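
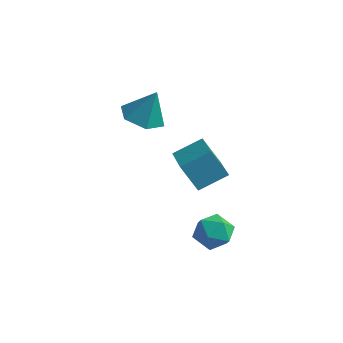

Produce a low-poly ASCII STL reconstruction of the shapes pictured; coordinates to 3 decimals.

solid 
facet normal -0.091 0.170 0.981
outer loop
vertex 3.383 1.384 -1.825
vertex 3.152 0.466 -1.687
vertex 4.068 0.74 -1.65
endloop
endfacet
facet normal 0.393 0.606 0.691
outer loop
vertex 3.383 1.384 -1.825
vertex 4.068 0.74 -1.65
vertex 4.204 1.412 -2.317
endloop
endfacet
facet normal 0.072 0.982 0.176
outer loop
vertex 3.383 1.384 -1.825
vertex 4.204 1.412 -2.317
vertex 3.371 1.554 -2.767
endloop
endfacet
facet normal -0.610 0.778 0.148
outer loop
vertex 3.383 1.384 -1.825
vertex 3.371 1.554 -2.767
vertex 2.721 0.97 -2.377
endloop
endfacet
facet normal -0.711 0.276 0.646
outer loop
vertex 3.383 1.384 -1.825
vertex 2.721 0.97 -2.377
vertex 3.152 0.466 -1.687
endloop
endfacet
facet normal 0.899 0.203 0.388
outer loop
vertex 4.204 1.412 -2.317
vertex 4.068 0.74 -1.65
vertex 4.479 0.51 -2.483
endloop
endfacet
facet normal 0.115 -0.501 0.858
outer loop
vertex 4.068 0.74 -1.65
vertex 3.152 0.466 -1.687
vertex 3.829 -0.074 -2.093
endloop
endfacet
facet normal -0.890 -0.329 0.315
outer loop
vertex 3.152 0.466 -1.687
vertex 2.721 0.97 -2.377
vertex 2.996 0.068 -2.543
endloop
endfacet
facet normal -0.726 0.481 -0.491
outer loop
vertex 2.721 0.97 -2.377
vertex 3.371 1.554 -2.767
vertex 3.132 0.74 -3.21
endloop
endfacet
facet normal 0.379 0.811 -0.446
outer loop
vertex 3.371 1.554 -2.767
vertex 4.204 1.412 -2.317
vertex 4.048 1.014 -3.173
endloop
endfacet
facet normal 0.610 -0.778 -0.148
outer loop
vertex 3.817 0.096 -3.035
vertex 4.479 0.51 -2.483
vertex 3.829 -0.074 -2.093
endloop
endfacet
facet normal -0.072 -0.982 -0.176
outer loop
vertex 3.817 0.096 -3.035
vertex 3.829 -0.074 -2.093
vertex 2.996 0.068 -2.543
endloop
endfacet
facet normal -0.393 -0.606 -0.691
outer loop
vertex 3.817 0.096 -3.035
vertex 2.996 0.068 -2.543
vertex 3.132 0.74 -3.21
endloop
endfacet
facet normal 0.091 -0.170 -0.981
outer loop
vertex 3.817 0.096 -3.035
vertex 3.132 0.74 -3.21
vertex 4.048 1.014 -3.173
endloop
endfacet
facet normal 0.711 -0.276 -0.646
outer loop
vertex 3.817 0.096 -3.035
vertex 4.048 1.014 -3.173
vertex 4.479 0.51 -2.483
endloop
endfacet
facet normal 0.726 -0.481 0.491
outer loop
vertex 3.829 -0.074 -2.093
vertex 4.479 0.51 -2.483
vertex 4.068 0.74 -1.65
endloop
endfacet
facet normal -0.379 -0.811 0.446
outer loop
vertex 2.996 0.068 -2.543
vertex 3.829 -0.074 -2.093
vertex 3.152 0.466 -1.687
endloop
endfacet
facet normal -0.899 -0.203 -0.388
outer loop
vertex 3.132 0.74 -3.21
vertex 2.996 0.068 -2.543
vertex 2.721 0.97 -2.377
endloop
endfacet
facet normal -0.115 0.501 -0.858
outer loop
vertex 4.048 1.014 -3.173
vertex 3.132 0.74 -3.21
vertex 3.371 1.554 -2.767
endloop
endfacet
facet normal 0.890 0.329 -0.315
outer loop
vertex 4.479 0.51 -2.483
vertex 4.048 1.014 -3.173
vertex 4.204 1.412 -2.317
endloop
endfacet
facet normal -0.535 -0.089 0.840
outer loop
vertex 2.627 -0.275 1.906
vertex 3.451 0.724 2.537
vertex 1.304 1.249 1.224
endloop
endfacet
facet normal -0.573 -0.693 -0.438
outer loop
vertex 2.069 1.376 0.023
vertex 2.627 -0.275 1.906
vertex 1.304 1.249 1.224
endloop
endfacet
facet normal -0.535 -0.089 0.840
outer loop
vertex 1.304 1.249 1.224
vertex 3.451 0.724 2.537
vertex 2.127 2.247 1.855
endloop
endfacet
facet normal -0.621 0.715 -0.320
outer loop
vertex 2.127 2.247 1.855
vertex 2.069 1.376 0.023
vertex 1.304 1.249 1.224
endloop
endfacet
facet normal 0.622 -0.715 0.320
outer loop
vertex 2.627 -0.275 1.906
vertex 4.216 0.851 1.336
vertex 3.451 0.724 2.537
endloop
endfacet
facet normal -0.572 -0.693 -0.439
outer loop
vertex 3.393 -0.147 0.705
vertex 2.627 -0.275 1.906
vertex 2.069 1.376 0.023
endloop
endfacet
facet normal 0.622 -0.715 0.320
outer loop
vertex 3.393 -0.147 0.705
vertex 4.216 0.851 1.336
vertex 2.627 -0.275 1.906
endloop
endfacet
facet normal 0.572 0.693 0.438
outer loop
vertex 3.451 0.724 2.537
vertex 4.216 0.851 1.336
vertex 2.127 2.247 1.855
endloop
endfacet
facet normal -0.622 0.715 -0.320
outer loop
vertex 2.893 2.375 0.654
vertex 2.069 1.376 0.023
vertex 2.127 2.247 1.855
endloop
endfacet
facet normal 0.572 0.693 0.439
outer loop
vertex 2.127 2.247 1.855
vertex 4.216 0.851 1.336
vertex 2.893 2.375 0.654
endloop
endfacet
facet normal 0.535 0.089 -0.840
outer loop
vertex 2.893 2.375 0.654
vertex 3.393 -0.147 0.705
vertex 2.069 1.376 0.023
endloop
endfacet
facet normal 0.536 0.089 -0.840
outer loop
vertex 4.216 0.851 1.336
vertex 3.393 -0.147 0.705
vertex 2.893 2.375 0.654
endloop
endfacet
facet normal -0.317 -0.199 -0.927
outer loop
vertex -0.828 2.567 1.099
vertex -1.522 3.366 1.165
vertex -0.545 3.541 0.793
endloop
endfacet
facet normal 0.949 -0.200 0.242
outer loop
vertex -0.828 2.567 1.099
vertex -0.545 3.541 0.793
vertex -0.998 3.694 2.695
endloop
endfacet
facet normal -0.317 -0.199 -0.927
outer loop
vertex -0.545 3.541 0.793
vertex -1.522 3.366 1.165
vertex -1.238 4.34 0.859
endloop
endfacet
facet normal 0.754 0.644 0.128
outer loop
vertex -0.545 3.541 0.793
vertex -1.238 4.34 0.859
vertex -0.998 3.694 2.695
endloop
endfacet
facet normal -0.317 -0.199 -0.927
outer loop
vertex -1.238 4.34 0.859
vertex -1.522 3.366 1.165
vertex -2.215 4.165 1.231
endloop
endfacet
facet normal -0.040 0.941 0.336
outer loop
vertex -1.238 4.34 0.859
vertex -2.215 4.165 1.231
vertex -0.998 3.694 2.695
endloop
endfacet
facet normal -0.317 -0.199 -0.927
outer loop
vertex -2.215 4.165 1.231
vertex -1.522 3.366 1.165
vertex -2.499 3.19 1.537
endloop
endfacet
facet normal -0.641 0.394 0.659
outer loop
vertex -2.215 4.165 1.231
vertex -2.499 3.19 1.537
vertex -0.998 3.694 2.695
endloop
endfacet
facet normal -0.317 -0.199 -0.927
outer loop
vertex -2.499 3.19 1.537
vertex -1.522 3.366 1.165
vertex -1.805 2.391 1.471
endloop
endfacet
facet normal -0.445 -0.451 0.774
outer loop
vertex -2.499 3.19 1.537
vertex -1.805 2.391 1.471
vertex -0.998 3.694 2.695
endloop
endfacet
facet normal -0.317 -0.199 -0.927
outer loop
vertex -1.805 2.391 1.471
vertex -1.522 3.366 1.165
vertex -0.828 2.567 1.099
endloop
endfacet
facet normal 0.350 -0.747 0.565
outer loop
vertex -1.805 2.391 1.471
vertex -0.828 2.567 1.099
vertex -0.998 3.694 2.695
endloop
endfacet

endsolid


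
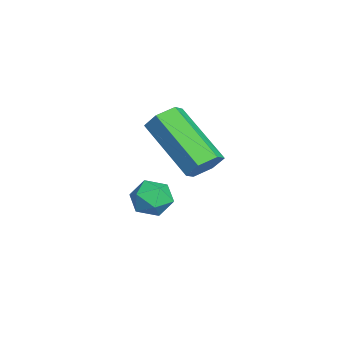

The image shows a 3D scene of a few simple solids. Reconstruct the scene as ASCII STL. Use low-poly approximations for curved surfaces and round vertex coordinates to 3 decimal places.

solid 
facet normal 0.614 0.526 -0.588
outer loop
vertex 1.704 -0.26 0.127
vertex 1.225 -0.055 -0.19
vertex 1.425 0.255 0.296
endloop
endfacet
facet normal 0.644 0.100 0.759
outer loop
vertex 1.704 -0.26 0.127
vertex 1.425 0.255 0.296
vertex 0.435 -1.35 1.346
endloop
endfacet
facet normal 0.644 0.100 0.759
outer loop
vertex 0.435 -1.35 1.346
vertex 1.425 0.255 0.296
vertex 0.156 -0.835 1.515
endloop
endfacet
facet normal -0.613 -0.526 0.590
outer loop
vertex 0.435 -1.35 1.346
vertex 0.156 -0.835 1.515
vertex -0.045 -1.145 1.03
endloop
endfacet
facet normal 0.613 0.527 -0.589
outer loop
vertex 1.425 0.255 0.296
vertex 1.225 -0.055 -0.19
vertex 0.945 0.46 -0.02
endloop
endfacet
facet normal -0.075 0.781 0.620
outer loop
vertex 1.425 0.255 0.296
vertex 0.945 0.46 -0.02
vertex 0.156 -0.835 1.515
endloop
endfacet
facet normal -0.075 0.781 0.620
outer loop
vertex 0.156 -0.835 1.515
vertex 0.945 0.46 -0.02
vertex -0.324 -0.63 1.199
endloop
endfacet
facet normal -0.613 -0.526 0.590
outer loop
vertex 0.156 -0.835 1.515
vertex -0.324 -0.63 1.199
vertex -0.045 -1.145 1.03
endloop
endfacet
facet normal 0.613 0.527 -0.589
outer loop
vertex 0.945 0.46 -0.02
vertex 1.225 -0.055 -0.19
vertex 0.745 0.15 -0.506
endloop
endfacet
facet normal -0.719 0.681 -0.139
outer loop
vertex 0.945 0.46 -0.02
vertex 0.745 0.15 -0.506
vertex -0.324 -0.63 1.199
endloop
endfacet
facet normal -0.719 0.681 -0.139
outer loop
vertex -0.324 -0.63 1.199
vertex 0.745 0.15 -0.506
vertex -0.524 -0.94 0.713
endloop
endfacet
facet normal -0.614 -0.526 0.588
outer loop
vertex -0.324 -0.63 1.199
vertex -0.524 -0.94 0.713
vertex -0.045 -1.145 1.03
endloop
endfacet
facet normal 0.613 0.526 -0.590
outer loop
vertex 0.745 0.15 -0.506
vertex 1.225 -0.055 -0.19
vertex 1.024 -0.365 -0.675
endloop
endfacet
facet normal -0.644 -0.100 -0.759
outer loop
vertex 0.745 0.15 -0.506
vertex 1.024 -0.365 -0.675
vertex -0.524 -0.94 0.713
endloop
endfacet
facet normal -0.644 -0.100 -0.759
outer loop
vertex -0.524 -0.94 0.713
vertex 1.024 -0.365 -0.675
vertex -0.245 -1.455 0.544
endloop
endfacet
facet normal -0.614 -0.526 0.588
outer loop
vertex -0.524 -0.94 0.713
vertex -0.245 -1.455 0.544
vertex -0.045 -1.145 1.03
endloop
endfacet
facet normal 0.613 0.526 -0.590
outer loop
vertex 1.024 -0.365 -0.675
vertex 1.225 -0.055 -0.19
vertex 1.504 -0.57 -0.359
endloop
endfacet
facet normal 0.075 -0.781 -0.620
outer loop
vertex 1.024 -0.365 -0.675
vertex 1.504 -0.57 -0.359
vertex -0.245 -1.455 0.544
endloop
endfacet
facet normal 0.075 -0.781 -0.620
outer loop
vertex -0.245 -1.455 0.544
vertex 1.504 -0.57 -0.359
vertex 0.235 -1.66 0.86
endloop
endfacet
facet normal -0.613 -0.527 0.589
outer loop
vertex -0.245 -1.455 0.544
vertex 0.235 -1.66 0.86
vertex -0.045 -1.145 1.03
endloop
endfacet
facet normal 0.614 0.526 -0.588
outer loop
vertex 1.504 -0.57 -0.359
vertex 1.225 -0.055 -0.19
vertex 1.704 -0.26 0.127
endloop
endfacet
facet normal 0.719 -0.681 0.139
outer loop
vertex 1.504 -0.57 -0.359
vertex 1.704 -0.26 0.127
vertex 0.235 -1.66 0.86
endloop
endfacet
facet normal 0.719 -0.681 0.139
outer loop
vertex 0.235 -1.66 0.86
vertex 1.704 -0.26 0.127
vertex 0.435 -1.35 1.346
endloop
endfacet
facet normal -0.613 -0.527 0.589
outer loop
vertex 0.235 -1.66 0.86
vertex 0.435 -1.35 1.346
vertex -0.045 -1.145 1.03
endloop
endfacet
facet normal 0.081 0.830 0.552
outer loop
vertex -0.366 -0.857 -2.457
vertex -0.931 -1.03 -2.114
vertex -0.318 -1.238 -1.892
endloop
endfacet
facet normal 0.723 0.600 0.343
outer loop
vertex -0.366 -0.857 -2.457
vertex -0.318 -1.238 -1.892
vertex 0.065 -1.387 -2.438
endloop
endfacet
facet normal 0.727 0.578 -0.370
outer loop
vertex -0.366 -0.857 -2.457
vertex 0.065 -1.387 -2.438
vertex -0.311 -1.272 -2.997
endloop
endfacet
facet normal 0.090 0.794 -0.601
outer loop
vertex -0.366 -0.857 -2.457
vertex -0.311 -1.272 -2.997
vertex -0.926 -1.051 -2.797
endloop
endfacet
facet normal -0.310 0.950 -0.031
outer loop
vertex -0.366 -0.857 -2.457
vertex -0.926 -1.051 -2.797
vertex -0.931 -1.03 -2.114
endloop
endfacet
facet normal 0.808 -0.067 0.585
outer loop
vertex 0.065 -1.387 -2.438
vertex -0.318 -1.238 -1.892
vertex -0.234 -1.889 -2.083
endloop
endfacet
facet normal -0.231 0.305 0.924
outer loop
vertex -0.318 -1.238 -1.892
vertex -0.931 -1.03 -2.114
vertex -0.849 -1.668 -1.883
endloop
endfacet
facet normal -0.866 0.500 -0.022
outer loop
vertex -0.931 -1.03 -2.114
vertex -0.926 -1.051 -2.797
vertex -1.225 -1.553 -2.442
endloop
endfacet
facet normal -0.218 0.249 -0.944
outer loop
vertex -0.926 -1.051 -2.797
vertex -0.311 -1.272 -2.997
vertex -0.842 -1.702 -2.988
endloop
endfacet
facet normal 0.816 -0.101 -0.570
outer loop
vertex -0.311 -1.272 -2.997
vertex 0.065 -1.387 -2.438
vertex -0.229 -1.91 -2.766
endloop
endfacet
facet normal -0.090 -0.794 0.601
outer loop
vertex -0.794 -2.083 -2.423
vertex -0.234 -1.889 -2.083
vertex -0.849 -1.668 -1.883
endloop
endfacet
facet normal -0.727 -0.578 0.370
outer loop
vertex -0.794 -2.083 -2.423
vertex -0.849 -1.668 -1.883
vertex -1.225 -1.553 -2.442
endloop
endfacet
facet normal -0.723 -0.600 -0.343
outer loop
vertex -0.794 -2.083 -2.423
vertex -1.225 -1.553 -2.442
vertex -0.842 -1.702 -2.988
endloop
endfacet
facet normal -0.081 -0.830 -0.552
outer loop
vertex -0.794 -2.083 -2.423
vertex -0.842 -1.702 -2.988
vertex -0.229 -1.91 -2.766
endloop
endfacet
facet normal 0.310 -0.950 0.031
outer loop
vertex -0.794 -2.083 -2.423
vertex -0.229 -1.91 -2.766
vertex -0.234 -1.889 -2.083
endloop
endfacet
facet normal 0.218 -0.249 0.944
outer loop
vertex -0.849 -1.668 -1.883
vertex -0.234 -1.889 -2.083
vertex -0.318 -1.238 -1.892
endloop
endfacet
facet normal -0.816 0.101 0.570
outer loop
vertex -1.225 -1.553 -2.442
vertex -0.849 -1.668 -1.883
vertex -0.931 -1.03 -2.114
endloop
endfacet
facet normal -0.808 0.067 -0.585
outer loop
vertex -0.842 -1.702 -2.988
vertex -1.225 -1.553 -2.442
vertex -0.926 -1.051 -2.797
endloop
endfacet
facet normal 0.231 -0.305 -0.924
outer loop
vertex -0.229 -1.91 -2.766
vertex -0.842 -1.702 -2.988
vertex -0.311 -1.272 -2.997
endloop
endfacet
facet normal 0.866 -0.500 0.022
outer loop
vertex -0.234 -1.889 -2.083
vertex -0.229 -1.91 -2.766
vertex 0.065 -1.387 -2.438
endloop
endfacet

endsolid


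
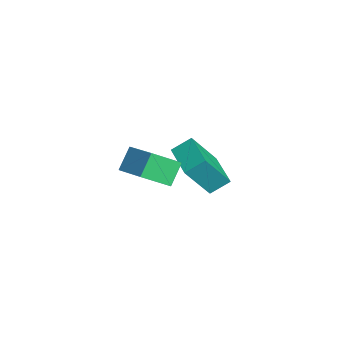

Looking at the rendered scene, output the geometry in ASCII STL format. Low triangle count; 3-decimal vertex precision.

solid 
facet normal -0.506 0.448 0.737
outer loop
vertex 1.488 -2.844 3.133
vertex 1.32 -1.676 2.307
vertex 0.104 -3.453 2.553
endloop
endfacet
facet normal 0.117 -0.811 0.573
outer loop
vertex 0.68 -3.964 1.713
vertex 1.488 -2.844 3.133
vertex 0.104 -3.453 2.553
endloop
endfacet
facet normal -0.505 0.448 0.738
outer loop
vertex 0.104 -3.453 2.553
vertex 1.32 -1.676 2.307
vertex -0.065 -2.285 1.728
endloop
endfacet
facet normal -0.855 -0.376 -0.357
outer loop
vertex -0.065 -2.285 1.728
vertex 0.68 -3.964 1.713
vertex 0.104 -3.453 2.553
endloop
endfacet
facet normal 0.855 0.376 0.358
outer loop
vertex 1.488 -2.844 3.133
vertex 1.896 -2.187 1.467
vertex 1.32 -1.676 2.307
endloop
endfacet
facet normal 0.117 -0.811 0.573
outer loop
vertex 2.065 -3.355 2.292
vertex 1.488 -2.844 3.133
vertex 0.68 -3.964 1.713
endloop
endfacet
facet normal 0.855 0.376 0.358
outer loop
vertex 2.065 -3.355 2.292
vertex 1.896 -2.187 1.467
vertex 1.488 -2.844 3.133
endloop
endfacet
facet normal -0.117 0.811 -0.573
outer loop
vertex 1.32 -1.676 2.307
vertex 1.896 -2.187 1.467
vertex -0.065 -2.285 1.728
endloop
endfacet
facet normal -0.855 -0.376 -0.358
outer loop
vertex 0.512 -2.796 0.887
vertex 0.68 -3.964 1.713
vertex -0.065 -2.285 1.728
endloop
endfacet
facet normal -0.117 0.811 -0.573
outer loop
vertex -0.065 -2.285 1.728
vertex 1.896 -2.187 1.467
vertex 0.512 -2.796 0.887
endloop
endfacet
facet normal 0.505 -0.449 -0.737
outer loop
vertex 0.512 -2.796 0.887
vertex 2.065 -3.355 2.292
vertex 0.68 -3.964 1.713
endloop
endfacet
facet normal 0.506 -0.448 -0.737
outer loop
vertex 1.896 -2.187 1.467
vertex 2.065 -3.355 2.292
vertex 0.512 -2.796 0.887
endloop
endfacet
facet normal -0.984 -0.146 0.103
outer loop
vertex -4.139 -0.291 -0.446
vertex -4.48 0.818 -2.136
vertex -4.072 -1.152 -1.025
endloop
endfacet
facet normal 0.166 -0.541 0.824
outer loop
vertex -2.36 -0.898 -1.204
vertex -4.139 -0.291 -0.446
vertex -4.072 -1.152 -1.025
endloop
endfacet
facet normal -0.984 -0.146 0.103
outer loop
vertex -4.072 -1.152 -1.025
vertex -4.48 0.818 -2.136
vertex -4.413 -0.043 -2.715
endloop
endfacet
facet normal 0.065 -0.828 -0.557
outer loop
vertex -4.413 -0.043 -2.715
vertex -2.36 -0.898 -1.204
vertex -4.072 -1.152 -1.025
endloop
endfacet
facet normal -0.065 0.828 0.557
outer loop
vertex -4.139 -0.291 -0.446
vertex -2.768 1.072 -2.315
vertex -4.48 0.818 -2.136
endloop
endfacet
facet normal 0.166 -0.541 0.824
outer loop
vertex -2.427 -0.037 -0.625
vertex -4.139 -0.291 -0.446
vertex -2.36 -0.898 -1.204
endloop
endfacet
facet normal -0.065 0.828 0.557
outer loop
vertex -2.427 -0.037 -0.625
vertex -2.768 1.072 -2.315
vertex -4.139 -0.291 -0.446
endloop
endfacet
facet normal -0.166 0.541 -0.824
outer loop
vertex -4.48 0.818 -2.136
vertex -2.768 1.072 -2.315
vertex -4.413 -0.043 -2.715
endloop
endfacet
facet normal 0.065 -0.828 -0.557
outer loop
vertex -2.701 0.211 -2.894
vertex -2.36 -0.898 -1.204
vertex -4.413 -0.043 -2.715
endloop
endfacet
facet normal -0.166 0.541 -0.824
outer loop
vertex -4.413 -0.043 -2.715
vertex -2.768 1.072 -2.315
vertex -2.701 0.211 -2.894
endloop
endfacet
facet normal 0.984 0.146 -0.103
outer loop
vertex -2.701 0.211 -2.894
vertex -2.427 -0.037 -0.625
vertex -2.36 -0.898 -1.204
endloop
endfacet
facet normal 0.984 0.146 -0.103
outer loop
vertex -2.768 1.072 -2.315
vertex -2.427 -0.037 -0.625
vertex -2.701 0.211 -2.894
endloop
endfacet

endsolid


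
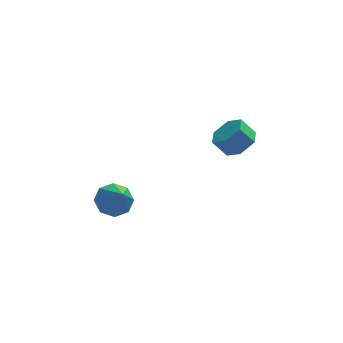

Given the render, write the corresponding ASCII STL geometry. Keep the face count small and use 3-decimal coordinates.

solid 
facet normal 0.610 -0.140 -0.780
outer loop
vertex 4.117 1.886 -1.153
vertex 3.607 2.407 -1.646
vertex 4.274 2.752 -1.186
endloop
endfacet
facet normal 0.772 -0.116 0.625
outer loop
vertex 4.117 1.886 -1.153
vertex 4.274 2.752 -1.186
vertex 3.483 2.032 -0.342
endloop
endfacet
facet normal 0.772 -0.115 0.625
outer loop
vertex 3.483 2.032 -0.342
vertex 4.274 2.752 -1.186
vertex 3.639 2.897 -0.375
endloop
endfacet
facet normal -0.610 0.140 0.780
outer loop
vertex 3.483 2.032 -0.342
vertex 3.639 2.897 -0.375
vertex 2.973 2.553 -0.834
endloop
endfacet
facet normal 0.610 -0.139 -0.780
outer loop
vertex 4.274 2.752 -1.186
vertex 3.607 2.407 -1.646
vertex 3.764 3.273 -1.678
endloop
endfacet
facet normal 0.540 0.794 0.281
outer loop
vertex 4.274 2.752 -1.186
vertex 3.764 3.273 -1.678
vertex 3.639 2.897 -0.375
endloop
endfacet
facet normal 0.540 0.794 0.281
outer loop
vertex 3.639 2.897 -0.375
vertex 3.764 3.273 -1.678
vertex 3.129 3.418 -0.867
endloop
endfacet
facet normal -0.610 0.140 0.780
outer loop
vertex 3.639 2.897 -0.375
vertex 3.129 3.418 -0.867
vertex 2.973 2.553 -0.834
endloop
endfacet
facet normal 0.610 -0.139 -0.780
outer loop
vertex 3.764 3.273 -1.678
vertex 3.607 2.407 -1.646
vertex 3.097 2.928 -2.138
endloop
endfacet
facet normal -0.233 0.909 -0.345
outer loop
vertex 3.764 3.273 -1.678
vertex 3.097 2.928 -2.138
vertex 3.129 3.418 -0.867
endloop
endfacet
facet normal -0.232 0.910 -0.345
outer loop
vertex 3.129 3.418 -0.867
vertex 3.097 2.928 -2.138
vertex 2.463 3.074 -1.327
endloop
endfacet
facet normal -0.611 0.140 0.779
outer loop
vertex 3.129 3.418 -0.867
vertex 2.463 3.074 -1.327
vertex 2.973 2.553 -0.834
endloop
endfacet
facet normal 0.610 -0.140 -0.780
outer loop
vertex 3.097 2.928 -2.138
vertex 3.607 2.407 -1.646
vertex 2.941 2.063 -2.105
endloop
endfacet
facet normal -0.772 0.115 -0.625
outer loop
vertex 3.097 2.928 -2.138
vertex 2.941 2.063 -2.105
vertex 2.463 3.074 -1.327
endloop
endfacet
facet normal -0.772 0.116 -0.625
outer loop
vertex 2.463 3.074 -1.327
vertex 2.941 2.063 -2.105
vertex 2.306 2.208 -1.294
endloop
endfacet
facet normal -0.610 0.140 0.780
outer loop
vertex 2.463 3.074 -1.327
vertex 2.306 2.208 -1.294
vertex 2.973 2.553 -0.834
endloop
endfacet
facet normal 0.610 -0.140 -0.780
outer loop
vertex 2.941 2.063 -2.105
vertex 3.607 2.407 -1.646
vertex 3.451 1.542 -1.613
endloop
endfacet
facet normal -0.540 -0.794 -0.281
outer loop
vertex 2.941 2.063 -2.105
vertex 3.451 1.542 -1.613
vertex 2.306 2.208 -1.294
endloop
endfacet
facet normal -0.540 -0.794 -0.281
outer loop
vertex 2.306 2.208 -1.294
vertex 3.451 1.542 -1.613
vertex 2.816 1.687 -0.802
endloop
endfacet
facet normal -0.610 0.139 0.780
outer loop
vertex 2.306 2.208 -1.294
vertex 2.816 1.687 -0.802
vertex 2.973 2.553 -0.834
endloop
endfacet
facet normal 0.611 -0.140 -0.779
outer loop
vertex 3.451 1.542 -1.613
vertex 3.607 2.407 -1.646
vertex 4.117 1.886 -1.153
endloop
endfacet
facet normal 0.232 -0.910 0.344
outer loop
vertex 3.451 1.542 -1.613
vertex 4.117 1.886 -1.153
vertex 2.816 1.687 -0.802
endloop
endfacet
facet normal 0.232 -0.909 0.345
outer loop
vertex 2.816 1.687 -0.802
vertex 4.117 1.886 -1.153
vertex 3.483 2.032 -0.342
endloop
endfacet
facet normal -0.610 0.139 0.780
outer loop
vertex 2.816 1.687 -0.802
vertex 3.483 2.032 -0.342
vertex 2.973 2.553 -0.834
endloop
endfacet
facet normal -0.186 0.629 -0.755
outer loop
vertex -1.249 0.434 -3.466
vertex -2.113 0.341 -3.33
vertex -1.492 0.886 -3.029
endloop
endfacet
facet normal 0.907 0.091 0.410
outer loop
vertex -1.249 0.434 -3.466
vertex -1.492 0.886 -3.029
vertex -1.787 -0.761 -2.01
endloop
endfacet
facet normal -0.186 0.629 -0.755
outer loop
vertex -1.492 0.886 -3.029
vertex -2.113 0.341 -3.33
vertex -2.099 1.018 -2.769
endloop
endfacet
facet normal 0.433 0.417 0.799
outer loop
vertex -1.492 0.886 -3.029
vertex -2.099 1.018 -2.769
vertex -1.787 -0.761 -2.01
endloop
endfacet
facet normal -0.188 0.629 -0.754
outer loop
vertex -2.099 1.018 -2.769
vertex -2.113 0.341 -3.33
vertex -2.714 0.753 -2.837
endloop
endfacet
facet normal -0.248 0.343 0.906
outer loop
vertex -2.099 1.018 -2.769
vertex -2.714 0.753 -2.837
vertex -1.787 -0.761 -2.01
endloop
endfacet
facet normal -0.187 0.630 -0.754
outer loop
vertex -2.714 0.753 -2.837
vertex -2.113 0.341 -3.33
vertex -2.978 0.247 -3.194
endloop
endfacet
facet normal -0.738 -0.087 0.669
outer loop
vertex -2.714 0.753 -2.837
vertex -2.978 0.247 -3.194
vertex -1.787 -0.761 -2.01
endloop
endfacet
facet normal -0.187 0.629 -0.755
outer loop
vertex -2.978 0.247 -3.194
vertex -2.113 0.341 -3.33
vertex -2.735 -0.205 -3.631
endloop
endfacet
facet normal -0.750 -0.621 0.226
outer loop
vertex -2.978 0.247 -3.194
vertex -2.735 -0.205 -3.631
vertex -1.787 -0.761 -2.01
endloop
endfacet
facet normal -0.187 0.629 -0.754
outer loop
vertex -2.735 -0.205 -3.631
vertex -2.113 0.341 -3.33
vertex -2.128 -0.337 -3.892
endloop
endfacet
facet normal -0.276 -0.947 -0.163
outer loop
vertex -2.735 -0.205 -3.631
vertex -2.128 -0.337 -3.892
vertex -1.787 -0.761 -2.01
endloop
endfacet
facet normal -0.187 0.629 -0.754
outer loop
vertex -2.128 -0.337 -3.892
vertex -2.113 0.341 -3.33
vertex -1.513 -0.072 -3.823
endloop
endfacet
facet normal 0.406 -0.873 -0.270
outer loop
vertex -2.128 -0.337 -3.892
vertex -1.513 -0.072 -3.823
vertex -1.787 -0.761 -2.01
endloop
endfacet
facet normal -0.186 0.629 -0.754
outer loop
vertex -1.513 -0.072 -3.823
vertex -2.113 0.341 -3.33
vertex -1.249 0.434 -3.466
endloop
endfacet
facet normal 0.896 -0.444 -0.033
outer loop
vertex -1.513 -0.072 -3.823
vertex -1.249 0.434 -3.466
vertex -1.787 -0.761 -2.01
endloop
endfacet

endsolid


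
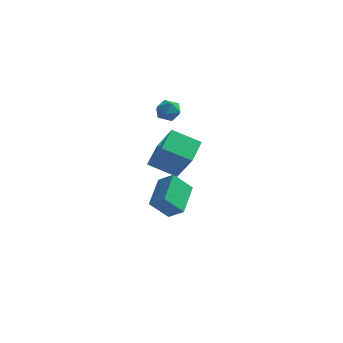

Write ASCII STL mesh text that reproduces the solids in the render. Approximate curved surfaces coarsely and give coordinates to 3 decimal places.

solid 
facet normal -0.650 0.722 0.236
outer loop
vertex -1.389 3.662 3.812
vertex -1.923 3.172 3.84
vertex -1.539 3.323 4.436
endloop
endfacet
facet normal 0.002 0.879 0.478
outer loop
vertex -1.389 3.662 3.812
vertex -1.539 3.323 4.436
vertex -0.849 3.43 4.237
endloop
endfacet
facet normal 0.446 0.891 -0.081
outer loop
vertex -1.389 3.662 3.812
vertex -0.849 3.43 4.237
vertex -0.807 3.344 3.518
endloop
endfacet
facet normal 0.068 0.742 -0.667
outer loop
vertex -1.389 3.662 3.812
vertex -0.807 3.344 3.518
vertex -1.471 3.184 3.272
endloop
endfacet
facet normal -0.610 0.637 -0.472
outer loop
vertex -1.389 3.662 3.812
vertex -1.471 3.184 3.272
vertex -1.923 3.172 3.84
endloop
endfacet
facet normal 0.208 0.353 0.912
outer loop
vertex -0.849 3.43 4.237
vertex -1.539 3.323 4.436
vertex -1.049 2.796 4.528
endloop
endfacet
facet normal -0.848 0.098 0.521
outer loop
vertex -1.539 3.323 4.436
vertex -1.923 3.172 3.84
vertex -1.713 2.636 4.282
endloop
endfacet
facet normal -0.781 -0.039 -0.623
outer loop
vertex -1.923 3.172 3.84
vertex -1.471 3.184 3.272
vertex -1.671 2.55 3.563
endloop
endfacet
facet normal 0.317 0.130 -0.940
outer loop
vertex -1.471 3.184 3.272
vertex -0.807 3.344 3.518
vertex -0.981 2.657 3.364
endloop
endfacet
facet normal 0.928 0.372 0.010
outer loop
vertex -0.807 3.344 3.518
vertex -0.849 3.43 4.237
vertex -0.597 2.808 3.96
endloop
endfacet
facet normal -0.068 -0.742 0.667
outer loop
vertex -1.131 2.318 3.988
vertex -1.049 2.796 4.528
vertex -1.713 2.636 4.282
endloop
endfacet
facet normal -0.446 -0.891 0.081
outer loop
vertex -1.131 2.318 3.988
vertex -1.713 2.636 4.282
vertex -1.671 2.55 3.563
endloop
endfacet
facet normal -0.002 -0.879 -0.478
outer loop
vertex -1.131 2.318 3.988
vertex -1.671 2.55 3.563
vertex -0.981 2.657 3.364
endloop
endfacet
facet normal 0.650 -0.722 -0.236
outer loop
vertex -1.131 2.318 3.988
vertex -0.981 2.657 3.364
vertex -0.597 2.808 3.96
endloop
endfacet
facet normal 0.610 -0.637 0.472
outer loop
vertex -1.131 2.318 3.988
vertex -0.597 2.808 3.96
vertex -1.049 2.796 4.528
endloop
endfacet
facet normal -0.317 -0.130 0.940
outer loop
vertex -1.713 2.636 4.282
vertex -1.049 2.796 4.528
vertex -1.539 3.323 4.436
endloop
endfacet
facet normal -0.928 -0.372 -0.010
outer loop
vertex -1.671 2.55 3.563
vertex -1.713 2.636 4.282
vertex -1.923 3.172 3.84
endloop
endfacet
facet normal -0.208 -0.353 -0.912
outer loop
vertex -0.981 2.657 3.364
vertex -1.671 2.55 3.563
vertex -1.471 3.184 3.272
endloop
endfacet
facet normal 0.848 -0.098 -0.521
outer loop
vertex -0.597 2.808 3.96
vertex -0.981 2.657 3.364
vertex -0.807 3.344 3.518
endloop
endfacet
facet normal 0.781 0.039 0.623
outer loop
vertex -1.049 2.796 4.528
vertex -0.597 2.808 3.96
vertex -0.849 3.43 4.237
endloop
endfacet
facet normal -0.877 -0.137 0.461
outer loop
vertex -0.581 -0.434 3.07
vertex -0.51 0.979 3.626
vertex -1.519 0.238 1.485
endloop
endfacet
facet normal -0.047 -0.929 -0.366
outer loop
vertex -0.09 0.461 0.734
vertex -0.581 -0.434 3.07
vertex -1.519 0.238 1.485
endloop
endfacet
facet normal -0.877 -0.137 0.461
outer loop
vertex -1.519 0.238 1.485
vertex -0.51 0.979 3.626
vertex -1.448 1.65 2.041
endloop
endfacet
facet normal -0.478 0.342 -0.809
outer loop
vertex -1.448 1.65 2.041
vertex -0.09 0.461 0.734
vertex -1.519 0.238 1.485
endloop
endfacet
facet normal 0.478 -0.342 0.809
outer loop
vertex -0.581 -0.434 3.07
vertex 0.919 1.202 2.875
vertex -0.51 0.979 3.626
endloop
endfacet
facet normal -0.047 -0.929 -0.366
outer loop
vertex 0.848 -0.21 2.319
vertex -0.581 -0.434 3.07
vertex -0.09 0.461 0.734
endloop
endfacet
facet normal 0.479 -0.342 0.809
outer loop
vertex 0.848 -0.21 2.319
vertex 0.919 1.202 2.875
vertex -0.581 -0.434 3.07
endloop
endfacet
facet normal 0.047 0.930 0.366
outer loop
vertex -0.51 0.979 3.626
vertex 0.919 1.202 2.875
vertex -1.448 1.65 2.041
endloop
endfacet
facet normal -0.479 0.342 -0.809
outer loop
vertex -0.019 1.874 1.29
vertex -0.09 0.461 0.734
vertex -1.448 1.65 2.041
endloop
endfacet
facet normal 0.047 0.929 0.366
outer loop
vertex -1.448 1.65 2.041
vertex 0.919 1.202 2.875
vertex -0.019 1.874 1.29
endloop
endfacet
facet normal 0.877 0.137 -0.461
outer loop
vertex -0.019 1.874 1.29
vertex 0.848 -0.21 2.319
vertex -0.09 0.461 0.734
endloop
endfacet
facet normal 0.877 0.137 -0.461
outer loop
vertex 0.919 1.202 2.875
vertex 0.848 -0.21 2.319
vertex -0.019 1.874 1.29
endloop
endfacet
facet normal -0.615 -0.314 0.724
outer loop
vertex -1.296 2.347 -2.031
vertex -1.35 4.189 -1.278
vertex -2.155 2.579 -2.66
endloop
endfacet
facet normal 0.027 -0.925 -0.378
outer loop
vertex -1.27 3.031 -3.702
vertex -1.296 2.347 -2.031
vertex -2.155 2.579 -2.66
endloop
endfacet
facet normal -0.615 -0.314 0.724
outer loop
vertex -2.155 2.579 -2.66
vertex -1.35 4.189 -1.278
vertex -2.209 4.421 -1.907
endloop
endfacet
facet normal -0.788 0.213 -0.577
outer loop
vertex -2.209 4.421 -1.907
vertex -1.27 3.031 -3.702
vertex -2.155 2.579 -2.66
endloop
endfacet
facet normal 0.788 -0.213 0.577
outer loop
vertex -1.296 2.347 -2.031
vertex -0.465 4.641 -2.32
vertex -1.35 4.189 -1.278
endloop
endfacet
facet normal 0.027 -0.925 -0.378
outer loop
vertex -0.411 2.799 -3.073
vertex -1.296 2.347 -2.031
vertex -1.27 3.031 -3.702
endloop
endfacet
facet normal 0.788 -0.213 0.577
outer loop
vertex -0.411 2.799 -3.073
vertex -0.465 4.641 -2.32
vertex -1.296 2.347 -2.031
endloop
endfacet
facet normal -0.027 0.925 0.378
outer loop
vertex -1.35 4.189 -1.278
vertex -0.465 4.641 -2.32
vertex -2.209 4.421 -1.907
endloop
endfacet
facet normal -0.788 0.213 -0.577
outer loop
vertex -1.324 4.873 -2.949
vertex -1.27 3.031 -3.702
vertex -2.209 4.421 -1.907
endloop
endfacet
facet normal -0.027 0.925 0.378
outer loop
vertex -2.209 4.421 -1.907
vertex -0.465 4.641 -2.32
vertex -1.324 4.873 -2.949
endloop
endfacet
facet normal 0.615 0.314 -0.724
outer loop
vertex -1.324 4.873 -2.949
vertex -0.411 2.799 -3.073
vertex -1.27 3.031 -3.702
endloop
endfacet
facet normal 0.615 0.314 -0.724
outer loop
vertex -0.465 4.641 -2.32
vertex -0.411 2.799 -3.073
vertex -1.324 4.873 -2.949
endloop
endfacet

endsolid


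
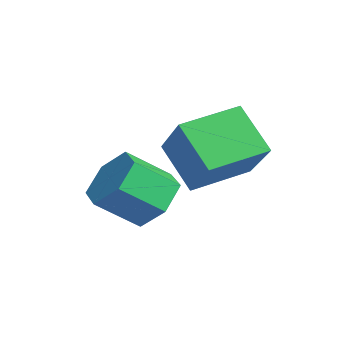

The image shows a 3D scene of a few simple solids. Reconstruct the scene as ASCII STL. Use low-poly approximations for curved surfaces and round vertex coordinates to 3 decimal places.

solid 
facet normal -0.782 -0.029 -0.622
outer loop
vertex 0.603 0.727 -1.137
vertex 0.21 2.477 -0.725
vertex 1.615 1.261 -2.435
endloop
endfacet
facet normal 0.214 -0.951 -0.224
outer loop
vertex 3.25 1.323 -1.135
vertex 0.603 0.727 -1.137
vertex 1.615 1.261 -2.435
endloop
endfacet
facet normal -0.783 -0.030 -0.622
outer loop
vertex 1.615 1.261 -2.435
vertex 0.21 2.477 -0.725
vertex 1.221 3.01 -2.023
endloop
endfacet
facet normal 0.585 0.308 -0.750
outer loop
vertex 1.221 3.01 -2.023
vertex 3.25 1.323 -1.135
vertex 1.615 1.261 -2.435
endloop
endfacet
facet normal -0.585 -0.308 0.750
outer loop
vertex 0.603 0.727 -1.137
vertex 1.845 2.539 0.575
vertex 0.21 2.477 -0.725
endloop
endfacet
facet normal 0.214 -0.951 -0.224
outer loop
vertex 2.239 0.79 0.163
vertex 0.603 0.727 -1.137
vertex 3.25 1.323 -1.135
endloop
endfacet
facet normal -0.584 -0.308 0.750
outer loop
vertex 2.239 0.79 0.163
vertex 1.845 2.539 0.575
vertex 0.603 0.727 -1.137
endloop
endfacet
facet normal -0.214 0.951 0.224
outer loop
vertex 0.21 2.477 -0.725
vertex 1.845 2.539 0.575
vertex 1.221 3.01 -2.023
endloop
endfacet
facet normal 0.585 0.308 -0.751
outer loop
vertex 2.857 3.073 -0.723
vertex 3.25 1.323 -1.135
vertex 1.221 3.01 -2.023
endloop
endfacet
facet normal -0.215 0.951 0.224
outer loop
vertex 1.221 3.01 -2.023
vertex 1.845 2.539 0.575
vertex 2.857 3.073 -0.723
endloop
endfacet
facet normal 0.783 0.029 0.622
outer loop
vertex 2.857 3.073 -0.723
vertex 2.239 0.79 0.163
vertex 3.25 1.323 -1.135
endloop
endfacet
facet normal 0.782 0.030 0.622
outer loop
vertex 1.845 2.539 0.575
vertex 2.239 0.79 0.163
vertex 2.857 3.073 -0.723
endloop
endfacet
facet normal -0.027 0.796 -0.604
outer loop
vertex 1.472 1.039 -2.272
vertex 0.939 0.495 -2.965
vertex 0.442 1.03 -2.238
endloop
endfacet
facet normal 0.021 0.606 0.795
outer loop
vertex 1.472 1.039 -2.272
vertex 0.442 1.03 -2.238
vertex 1.514 -0.21 -1.322
endloop
endfacet
facet normal 0.020 0.605 0.796
outer loop
vertex 1.514 -0.21 -1.322
vertex 0.442 1.03 -2.238
vertex 0.485 -0.22 -1.289
endloop
endfacet
facet normal 0.027 -0.796 0.605
outer loop
vertex 1.514 -0.21 -1.322
vertex 0.485 -0.22 -1.289
vertex 0.981 -0.755 -2.015
endloop
endfacet
facet normal -0.027 0.796 -0.604
outer loop
vertex 0.442 1.03 -2.238
vertex 0.939 0.495 -2.965
vertex -0.091 0.486 -2.931
endloop
endfacet
facet normal -0.855 0.294 0.427
outer loop
vertex 0.442 1.03 -2.238
vertex -0.091 0.486 -2.931
vertex 0.485 -0.22 -1.289
endloop
endfacet
facet normal -0.855 0.294 0.427
outer loop
vertex 0.485 -0.22 -1.289
vertex -0.091 0.486 -2.931
vertex -0.048 -0.764 -1.982
endloop
endfacet
facet normal 0.026 -0.796 0.605
outer loop
vertex 0.485 -0.22 -1.289
vertex -0.048 -0.764 -1.982
vertex 0.981 -0.755 -2.015
endloop
endfacet
facet normal -0.027 0.796 -0.605
outer loop
vertex -0.091 0.486 -2.931
vertex 0.939 0.495 -2.965
vertex 0.406 -0.05 -3.658
endloop
endfacet
facet normal -0.876 -0.311 -0.370
outer loop
vertex -0.091 0.486 -2.931
vertex 0.406 -0.05 -3.658
vertex -0.048 -0.764 -1.982
endloop
endfacet
facet normal -0.876 -0.311 -0.370
outer loop
vertex -0.048 -0.764 -1.982
vertex 0.406 -0.05 -3.658
vertex 0.448 -1.299 -2.708
endloop
endfacet
facet normal 0.026 -0.796 0.605
outer loop
vertex -0.048 -0.764 -1.982
vertex 0.448 -1.299 -2.708
vertex 0.981 -0.755 -2.015
endloop
endfacet
facet normal -0.027 0.796 -0.605
outer loop
vertex 0.406 -0.05 -3.658
vertex 0.939 0.495 -2.965
vertex 1.435 -0.04 -3.691
endloop
endfacet
facet normal -0.020 -0.606 -0.795
outer loop
vertex 0.406 -0.05 -3.658
vertex 1.435 -0.04 -3.691
vertex 0.448 -1.299 -2.708
endloop
endfacet
facet normal -0.021 -0.605 -0.796
outer loop
vertex 0.448 -1.299 -2.708
vertex 1.435 -0.04 -3.691
vertex 1.478 -1.29 -2.742
endloop
endfacet
facet normal 0.027 -0.796 0.604
outer loop
vertex 0.448 -1.299 -2.708
vertex 1.478 -1.29 -2.742
vertex 0.981 -0.755 -2.015
endloop
endfacet
facet normal -0.026 0.796 -0.605
outer loop
vertex 1.435 -0.04 -3.691
vertex 0.939 0.495 -2.965
vertex 1.968 0.504 -2.998
endloop
endfacet
facet normal 0.855 -0.294 -0.427
outer loop
vertex 1.435 -0.04 -3.691
vertex 1.968 0.504 -2.998
vertex 1.478 -1.29 -2.742
endloop
endfacet
facet normal 0.855 -0.294 -0.427
outer loop
vertex 1.478 -1.29 -2.742
vertex 1.968 0.504 -2.998
vertex 2.011 -0.746 -2.049
endloop
endfacet
facet normal 0.027 -0.796 0.604
outer loop
vertex 1.478 -1.29 -2.742
vertex 2.011 -0.746 -2.049
vertex 0.981 -0.755 -2.015
endloop
endfacet
facet normal -0.026 0.796 -0.605
outer loop
vertex 1.968 0.504 -2.998
vertex 0.939 0.495 -2.965
vertex 1.472 1.039 -2.272
endloop
endfacet
facet normal 0.876 0.311 0.369
outer loop
vertex 1.968 0.504 -2.998
vertex 1.472 1.039 -2.272
vertex 2.011 -0.746 -2.049
endloop
endfacet
facet normal 0.876 0.311 0.370
outer loop
vertex 2.011 -0.746 -2.049
vertex 1.472 1.039 -2.272
vertex 1.514 -0.21 -1.322
endloop
endfacet
facet normal 0.027 -0.796 0.605
outer loop
vertex 2.011 -0.746 -2.049
vertex 1.514 -0.21 -1.322
vertex 0.981 -0.755 -2.015
endloop
endfacet

endsolid


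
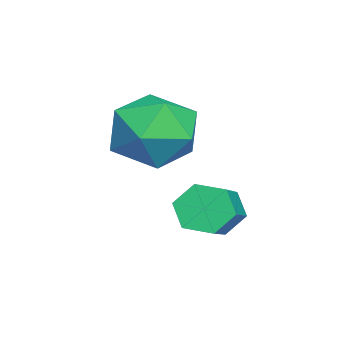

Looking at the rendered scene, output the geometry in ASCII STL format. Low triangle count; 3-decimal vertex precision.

solid 
facet normal -0.868 -0.432 0.244
outer loop
vertex -1.745 -0.42 3.824
vertex -1.242 -1.357 3.957
vertex -1.345 -0.682 4.784
endloop
endfacet
facet normal -0.865 0.258 0.431
outer loop
vertex -1.745 -0.42 3.824
vertex -1.345 -0.682 4.784
vertex -1.233 0.318 4.411
endloop
endfacet
facet normal -0.748 0.644 -0.158
outer loop
vertex -1.745 -0.42 3.824
vertex -1.233 0.318 4.411
vertex -1.061 0.259 3.354
endloop
endfacet
facet normal -0.680 0.196 -0.707
outer loop
vertex -1.745 -0.42 3.824
vertex -1.061 0.259 3.354
vertex -1.067 -0.776 3.073
endloop
endfacet
facet normal -0.754 -0.470 -0.458
outer loop
vertex -1.745 -0.42 3.824
vertex -1.067 -0.776 3.073
vertex -1.242 -1.357 3.957
endloop
endfacet
facet normal -0.317 0.362 0.876
outer loop
vertex -1.233 0.318 4.411
vertex -1.345 -0.682 4.784
vertex -0.413 -0.164 4.907
endloop
endfacet
facet normal -0.322 -0.753 0.574
outer loop
vertex -1.345 -0.682 4.784
vertex -1.242 -1.357 3.957
vertex -0.419 -1.199 4.626
endloop
endfacet
facet normal -0.138 -0.815 -0.563
outer loop
vertex -1.242 -1.357 3.957
vertex -1.067 -0.776 3.073
vertex -0.247 -1.258 3.569
endloop
endfacet
facet normal -0.018 0.262 -0.965
outer loop
vertex -1.067 -0.776 3.073
vertex -1.061 0.259 3.354
vertex -0.135 -0.258 3.196
endloop
endfacet
facet normal -0.128 0.989 -0.076
outer loop
vertex -1.061 0.259 3.354
vertex -1.233 0.318 4.411
vertex -0.238 0.417 4.023
endloop
endfacet
facet normal 0.680 -0.196 0.707
outer loop
vertex 0.265 -0.52 4.156
vertex -0.413 -0.164 4.907
vertex -0.419 -1.199 4.626
endloop
endfacet
facet normal 0.748 -0.644 0.158
outer loop
vertex 0.265 -0.52 4.156
vertex -0.419 -1.199 4.626
vertex -0.247 -1.258 3.569
endloop
endfacet
facet normal 0.865 -0.258 -0.431
outer loop
vertex 0.265 -0.52 4.156
vertex -0.247 -1.258 3.569
vertex -0.135 -0.258 3.196
endloop
endfacet
facet normal 0.868 0.432 -0.244
outer loop
vertex 0.265 -0.52 4.156
vertex -0.135 -0.258 3.196
vertex -0.238 0.417 4.023
endloop
endfacet
facet normal 0.754 0.470 0.458
outer loop
vertex 0.265 -0.52 4.156
vertex -0.238 0.417 4.023
vertex -0.413 -0.164 4.907
endloop
endfacet
facet normal 0.018 -0.262 0.965
outer loop
vertex -0.419 -1.199 4.626
vertex -0.413 -0.164 4.907
vertex -1.345 -0.682 4.784
endloop
endfacet
facet normal 0.128 -0.989 0.076
outer loop
vertex -0.247 -1.258 3.569
vertex -0.419 -1.199 4.626
vertex -1.242 -1.357 3.957
endloop
endfacet
facet normal 0.317 -0.362 -0.876
outer loop
vertex -0.135 -0.258 3.196
vertex -0.247 -1.258 3.569
vertex -1.067 -0.776 3.073
endloop
endfacet
facet normal 0.322 0.753 -0.574
outer loop
vertex -0.238 0.417 4.023
vertex -0.135 -0.258 3.196
vertex -1.061 0.259 3.354
endloop
endfacet
facet normal 0.138 0.815 0.563
outer loop
vertex -0.413 -0.164 4.907
vertex -0.238 0.417 4.023
vertex -1.233 0.318 4.411
endloop
endfacet
facet normal -0.903 -0.006 -0.429
outer loop
vertex 0.06 1.159 1.568
vertex -0.193 0.916 2.104
vertex -0.16 1.55 2.025
endloop
endfacet
facet normal 0.258 0.792 -0.553
outer loop
vertex 0.06 1.159 1.568
vertex -0.16 1.55 2.025
vertex 1.306 1.167 2.161
endloop
endfacet
facet normal 0.258 0.791 -0.554
outer loop
vertex 1.306 1.167 2.161
vertex -0.16 1.55 2.025
vertex 1.086 1.558 2.617
endloop
endfacet
facet normal 0.903 0.007 0.430
outer loop
vertex 1.306 1.167 2.161
vertex 1.086 1.558 2.617
vertex 1.053 0.924 2.696
endloop
endfacet
facet normal -0.903 -0.007 -0.430
outer loop
vertex -0.16 1.55 2.025
vertex -0.193 0.916 2.104
vertex -0.413 1.307 2.56
endloop
endfacet
facet normal -0.168 0.925 0.341
outer loop
vertex -0.16 1.55 2.025
vertex -0.413 1.307 2.56
vertex 1.086 1.558 2.617
endloop
endfacet
facet normal -0.168 0.926 0.339
outer loop
vertex 1.086 1.558 2.617
vertex -0.413 1.307 2.56
vertex 0.834 1.316 3.153
endloop
endfacet
facet normal 0.904 0.006 0.428
outer loop
vertex 1.086 1.558 2.617
vertex 0.834 1.316 3.153
vertex 1.053 0.924 2.696
endloop
endfacet
facet normal -0.903 -0.007 -0.430
outer loop
vertex -0.413 1.307 2.56
vertex -0.193 0.916 2.104
vertex -0.446 0.673 2.639
endloop
endfacet
facet normal -0.426 0.134 0.895
outer loop
vertex -0.413 1.307 2.56
vertex -0.446 0.673 2.639
vertex 0.834 1.316 3.153
endloop
endfacet
facet normal -0.427 0.134 0.894
outer loop
vertex 0.834 1.316 3.153
vertex -0.446 0.673 2.639
vertex 0.8 0.681 3.232
endloop
endfacet
facet normal 0.903 0.005 0.429
outer loop
vertex 0.834 1.316 3.153
vertex 0.8 0.681 3.232
vertex 1.053 0.924 2.696
endloop
endfacet
facet normal -0.903 -0.007 -0.430
outer loop
vertex -0.446 0.673 2.639
vertex -0.193 0.916 2.104
vertex -0.226 0.282 2.183
endloop
endfacet
facet normal -0.259 -0.791 0.554
outer loop
vertex -0.446 0.673 2.639
vertex -0.226 0.282 2.183
vertex 0.8 0.681 3.232
endloop
endfacet
facet normal -0.258 -0.792 0.553
outer loop
vertex 0.8 0.681 3.232
vertex -0.226 0.282 2.183
vertex 1.02 0.29 2.775
endloop
endfacet
facet normal 0.903 0.006 0.429
outer loop
vertex 0.8 0.681 3.232
vertex 1.02 0.29 2.775
vertex 1.053 0.924 2.696
endloop
endfacet
facet normal -0.904 -0.006 -0.428
outer loop
vertex -0.226 0.282 2.183
vertex -0.193 0.916 2.104
vertex 0.026 0.524 1.647
endloop
endfacet
facet normal 0.167 -0.926 -0.339
outer loop
vertex -0.226 0.282 2.183
vertex 0.026 0.524 1.647
vertex 1.02 0.29 2.775
endloop
endfacet
facet normal 0.169 -0.925 -0.340
outer loop
vertex 1.02 0.29 2.775
vertex 0.026 0.524 1.647
vertex 1.273 0.533 2.24
endloop
endfacet
facet normal 0.903 0.007 0.430
outer loop
vertex 1.02 0.29 2.775
vertex 1.273 0.533 2.24
vertex 1.053 0.924 2.696
endloop
endfacet
facet normal -0.903 -0.005 -0.429
outer loop
vertex 0.026 0.524 1.647
vertex -0.193 0.916 2.104
vertex 0.06 1.159 1.568
endloop
endfacet
facet normal 0.426 -0.134 -0.895
outer loop
vertex 0.026 0.524 1.647
vertex 0.06 1.159 1.568
vertex 1.273 0.533 2.24
endloop
endfacet
facet normal 0.427 -0.134 -0.895
outer loop
vertex 1.273 0.533 2.24
vertex 0.06 1.159 1.568
vertex 1.306 1.167 2.161
endloop
endfacet
facet normal 0.903 0.007 0.430
outer loop
vertex 1.273 0.533 2.24
vertex 1.306 1.167 2.161
vertex 1.053 0.924 2.696
endloop
endfacet

endsolid


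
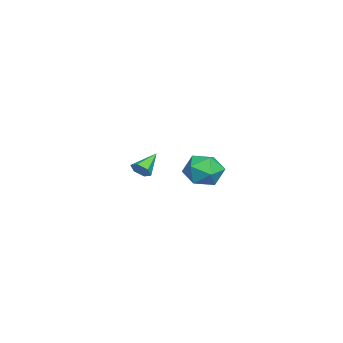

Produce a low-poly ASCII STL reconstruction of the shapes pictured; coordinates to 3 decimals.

solid 
facet normal -0.628 0.774 0.081
outer loop
vertex 2.345 2.688 -2.322
vertex 2.318 2.562 -1.332
vertex 3.004 3.162 -1.741
endloop
endfacet
facet normal -0.194 0.856 -0.478
outer loop
vertex 2.345 2.688 -2.322
vertex 3.004 3.162 -1.741
vertex 3.302 2.75 -2.6
endloop
endfacet
facet normal -0.284 0.298 -0.911
outer loop
vertex 2.345 2.688 -2.322
vertex 3.302 2.75 -2.6
vertex 2.8 1.895 -2.723
endloop
endfacet
facet normal -0.774 -0.131 -0.620
outer loop
vertex 2.345 2.688 -2.322
vertex 2.8 1.895 -2.723
vertex 2.192 1.779 -1.939
endloop
endfacet
facet normal -0.987 0.163 -0.006
outer loop
vertex 2.345 2.688 -2.322
vertex 2.192 1.779 -1.939
vertex 2.318 2.562 -1.332
endloop
endfacet
facet normal 0.479 0.845 -0.239
outer loop
vertex 3.302 2.75 -2.6
vertex 3.004 3.162 -1.741
vertex 3.868 2.661 -1.781
endloop
endfacet
facet normal -0.224 0.711 0.667
outer loop
vertex 3.004 3.162 -1.741
vertex 2.318 2.562 -1.332
vertex 3.26 2.545 -0.997
endloop
endfacet
facet normal -0.804 -0.278 0.525
outer loop
vertex 2.318 2.562 -1.332
vertex 2.192 1.779 -1.939
vertex 2.758 1.69 -1.12
endloop
endfacet
facet normal -0.459 -0.755 -0.468
outer loop
vertex 2.192 1.779 -1.939
vertex 2.8 1.895 -2.723
vertex 3.056 1.278 -1.979
endloop
endfacet
facet normal 0.333 -0.060 -0.941
outer loop
vertex 2.8 1.895 -2.723
vertex 3.302 2.75 -2.6
vertex 3.742 1.878 -2.388
endloop
endfacet
facet normal 0.774 0.131 0.620
outer loop
vertex 3.715 1.752 -1.398
vertex 3.868 2.661 -1.781
vertex 3.26 2.545 -0.997
endloop
endfacet
facet normal 0.284 -0.298 0.911
outer loop
vertex 3.715 1.752 -1.398
vertex 3.26 2.545 -0.997
vertex 2.758 1.69 -1.12
endloop
endfacet
facet normal 0.194 -0.856 0.478
outer loop
vertex 3.715 1.752 -1.398
vertex 2.758 1.69 -1.12
vertex 3.056 1.278 -1.979
endloop
endfacet
facet normal 0.628 -0.774 -0.081
outer loop
vertex 3.715 1.752 -1.398
vertex 3.056 1.278 -1.979
vertex 3.742 1.878 -2.388
endloop
endfacet
facet normal 0.987 -0.163 0.006
outer loop
vertex 3.715 1.752 -1.398
vertex 3.742 1.878 -2.388
vertex 3.868 2.661 -1.781
endloop
endfacet
facet normal 0.459 0.755 0.468
outer loop
vertex 3.26 2.545 -0.997
vertex 3.868 2.661 -1.781
vertex 3.004 3.162 -1.741
endloop
endfacet
facet normal -0.333 0.060 0.941
outer loop
vertex 2.758 1.69 -1.12
vertex 3.26 2.545 -0.997
vertex 2.318 2.562 -1.332
endloop
endfacet
facet normal -0.479 -0.845 0.239
outer loop
vertex 3.056 1.278 -1.979
vertex 2.758 1.69 -1.12
vertex 2.192 1.779 -1.939
endloop
endfacet
facet normal 0.224 -0.711 -0.667
outer loop
vertex 3.742 1.878 -2.388
vertex 3.056 1.278 -1.979
vertex 2.8 1.895 -2.723
endloop
endfacet
facet normal 0.804 0.278 -0.525
outer loop
vertex 3.868 2.661 -1.781
vertex 3.742 1.878 -2.388
vertex 3.302 2.75 -2.6
endloop
endfacet
facet normal 0.745 -0.406 -0.529
outer loop
vertex -2.271 -1.16 -4.036
vertex -2.638 -1.555 -4.25
vertex -2.56 -1.051 -4.527
endloop
endfacet
facet normal 0.166 0.979 0.120
outer loop
vertex -2.271 -1.16 -4.036
vertex -2.56 -1.051 -4.527
vertex -3.682 -0.985 -3.51
endloop
endfacet
facet normal 0.745 -0.406 -0.529
outer loop
vertex -2.56 -1.051 -4.527
vertex -2.638 -1.555 -4.25
vertex -2.927 -1.446 -4.741
endloop
endfacet
facet normal -0.449 0.711 -0.542
outer loop
vertex -2.56 -1.051 -4.527
vertex -2.927 -1.446 -4.741
vertex -3.682 -0.985 -3.51
endloop
endfacet
facet normal 0.744 -0.408 -0.529
outer loop
vertex -2.927 -1.446 -4.741
vertex -2.638 -1.555 -4.25
vertex -3.006 -1.949 -4.464
endloop
endfacet
facet normal -0.866 -0.130 -0.483
outer loop
vertex -2.927 -1.446 -4.741
vertex -3.006 -1.949 -4.464
vertex -3.682 -0.985 -3.51
endloop
endfacet
facet normal 0.744 -0.408 -0.529
outer loop
vertex -3.006 -1.949 -4.464
vertex -2.638 -1.555 -4.25
vertex -2.717 -2.058 -3.973
endloop
endfacet
facet normal -0.669 -0.704 0.237
outer loop
vertex -3.006 -1.949 -4.464
vertex -2.717 -2.058 -3.973
vertex -3.682 -0.985 -3.51
endloop
endfacet
facet normal 0.745 -0.408 -0.528
outer loop
vertex -2.717 -2.058 -3.973
vertex -2.638 -1.555 -4.25
vertex -2.35 -1.664 -3.759
endloop
endfacet
facet normal -0.055 -0.437 0.898
outer loop
vertex -2.717 -2.058 -3.973
vertex -2.35 -1.664 -3.759
vertex -3.682 -0.985 -3.51
endloop
endfacet
facet normal 0.746 -0.407 -0.528
outer loop
vertex -2.35 -1.664 -3.759
vertex -2.638 -1.555 -4.25
vertex -2.271 -1.16 -4.036
endloop
endfacet
facet normal 0.363 0.404 0.839
outer loop
vertex -2.35 -1.664 -3.759
vertex -2.271 -1.16 -4.036
vertex -3.682 -0.985 -3.51
endloop
endfacet

endsolid


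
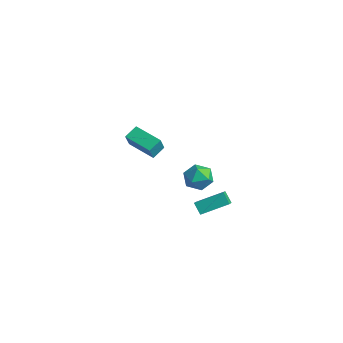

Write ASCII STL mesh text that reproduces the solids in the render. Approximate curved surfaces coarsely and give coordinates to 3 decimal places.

solid 
facet normal -0.955 -0.229 0.187
outer loop
vertex -4.563 -0.261 -1.526
vertex -4.691 0.658 -1.056
vertex -4.91 0.267 -2.652
endloop
endfacet
facet normal 0.123 -0.883 -0.452
outer loop
vertex -3.009 0.722 -3.024
vertex -4.563 -0.261 -1.526
vertex -4.91 0.267 -2.652
endloop
endfacet
facet normal -0.955 -0.229 0.187
outer loop
vertex -4.91 0.267 -2.652
vertex -4.691 0.658 -1.056
vertex -5.038 1.185 -2.182
endloop
endfacet
facet normal -0.269 0.409 -0.872
outer loop
vertex -5.038 1.185 -2.182
vertex -3.009 0.722 -3.024
vertex -4.91 0.267 -2.652
endloop
endfacet
facet normal 0.269 -0.409 0.872
outer loop
vertex -4.563 -0.261 -1.526
vertex -2.79 1.113 -1.428
vertex -4.691 0.658 -1.056
endloop
endfacet
facet normal 0.124 -0.884 -0.452
outer loop
vertex -2.662 0.195 -1.898
vertex -4.563 -0.261 -1.526
vertex -3.009 0.722 -3.024
endloop
endfacet
facet normal 0.269 -0.409 0.872
outer loop
vertex -2.662 0.195 -1.898
vertex -2.79 1.113 -1.428
vertex -4.563 -0.261 -1.526
endloop
endfacet
facet normal -0.123 0.884 0.452
outer loop
vertex -4.691 0.658 -1.056
vertex -2.79 1.113 -1.428
vertex -5.038 1.185 -2.182
endloop
endfacet
facet normal -0.269 0.409 -0.872
outer loop
vertex -3.137 1.641 -2.554
vertex -3.009 0.722 -3.024
vertex -5.038 1.185 -2.182
endloop
endfacet
facet normal -0.123 0.883 0.452
outer loop
vertex -5.038 1.185 -2.182
vertex -2.79 1.113 -1.428
vertex -3.137 1.641 -2.554
endloop
endfacet
facet normal 0.955 0.229 -0.187
outer loop
vertex -3.137 1.641 -2.554
vertex -2.662 0.195 -1.898
vertex -3.009 0.722 -3.024
endloop
endfacet
facet normal 0.955 0.229 -0.187
outer loop
vertex -2.79 1.113 -1.428
vertex -2.662 0.195 -1.898
vertex -3.137 1.641 -2.554
endloop
endfacet
facet normal -0.155 0.364 0.919
outer loop
vertex 2.801 0.598 -0.396
vertex 1.915 0.139 -0.364
vertex 2.733 -0.333 -0.039
endloop
endfacet
facet normal 0.541 0.266 0.798
outer loop
vertex 2.801 0.598 -0.396
vertex 2.733 -0.333 -0.039
vertex 3.492 -0.082 -0.638
endloop
endfacet
facet normal 0.722 0.654 0.226
outer loop
vertex 2.801 0.598 -0.396
vertex 3.492 -0.082 -0.638
vertex 3.142 0.545 -1.333
endloop
endfacet
facet normal 0.137 0.991 -0.006
outer loop
vertex 2.801 0.598 -0.396
vertex 3.142 0.545 -1.333
vertex 2.167 0.681 -1.164
endloop
endfacet
facet normal -0.405 0.811 0.422
outer loop
vertex 2.801 0.598 -0.396
vertex 2.167 0.681 -1.164
vertex 1.915 0.139 -0.364
endloop
endfacet
facet normal 0.644 -0.422 0.639
outer loop
vertex 3.492 -0.082 -0.638
vertex 2.733 -0.333 -0.039
vertex 3.033 -0.961 -0.756
endloop
endfacet
facet normal -0.484 -0.265 0.834
outer loop
vertex 2.733 -0.333 -0.039
vertex 1.915 0.139 -0.364
vertex 2.058 -0.825 -0.587
endloop
endfacet
facet normal -0.888 0.459 0.032
outer loop
vertex 1.915 0.139 -0.364
vertex 2.167 0.681 -1.164
vertex 1.708 -0.198 -1.282
endloop
endfacet
facet normal -0.010 0.750 -0.661
outer loop
vertex 2.167 0.681 -1.164
vertex 3.142 0.545 -1.333
vertex 2.467 0.053 -1.881
endloop
endfacet
facet normal 0.936 0.205 -0.286
outer loop
vertex 3.142 0.545 -1.333
vertex 3.492 -0.082 -0.638
vertex 3.285 -0.419 -1.556
endloop
endfacet
facet normal -0.137 -0.991 0.006
outer loop
vertex 2.399 -0.878 -1.524
vertex 3.033 -0.961 -0.756
vertex 2.058 -0.825 -0.587
endloop
endfacet
facet normal -0.722 -0.654 -0.226
outer loop
vertex 2.399 -0.878 -1.524
vertex 2.058 -0.825 -0.587
vertex 1.708 -0.198 -1.282
endloop
endfacet
facet normal -0.541 -0.266 -0.798
outer loop
vertex 2.399 -0.878 -1.524
vertex 1.708 -0.198 -1.282
vertex 2.467 0.053 -1.881
endloop
endfacet
facet normal 0.155 -0.364 -0.919
outer loop
vertex 2.399 -0.878 -1.524
vertex 2.467 0.053 -1.881
vertex 3.285 -0.419 -1.556
endloop
endfacet
facet normal 0.405 -0.811 -0.422
outer loop
vertex 2.399 -0.878 -1.524
vertex 3.285 -0.419 -1.556
vertex 3.033 -0.961 -0.756
endloop
endfacet
facet normal 0.010 -0.750 0.661
outer loop
vertex 2.058 -0.825 -0.587
vertex 3.033 -0.961 -0.756
vertex 2.733 -0.333 -0.039
endloop
endfacet
facet normal -0.936 -0.205 0.286
outer loop
vertex 1.708 -0.198 -1.282
vertex 2.058 -0.825 -0.587
vertex 1.915 0.139 -0.364
endloop
endfacet
facet normal -0.644 0.422 -0.639
outer loop
vertex 2.467 0.053 -1.881
vertex 1.708 -0.198 -1.282
vertex 2.167 0.681 -1.164
endloop
endfacet
facet normal 0.484 0.265 -0.834
outer loop
vertex 3.285 -0.419 -1.556
vertex 2.467 0.053 -1.881
vertex 3.142 0.545 -1.333
endloop
endfacet
facet normal 0.888 -0.459 -0.032
outer loop
vertex 3.033 -0.961 -0.756
vertex 3.285 -0.419 -1.556
vertex 3.492 -0.082 -0.638
endloop
endfacet
facet normal -0.694 0.017 0.719
outer loop
vertex 4.345 0.324 -1.442
vertex 3.544 1.121 -2.234
vertex 3.558 -1.186 -2.166
endloop
endfacet
facet normal 0.580 -0.578 0.574
outer loop
vertex 4.176 -1.201 -2.806
vertex 4.345 0.324 -1.442
vertex 3.558 -1.186 -2.166
endloop
endfacet
facet normal -0.694 0.017 0.719
outer loop
vertex 3.558 -1.186 -2.166
vertex 3.544 1.121 -2.234
vertex 2.757 -0.389 -2.958
endloop
endfacet
facet normal -0.425 -0.816 -0.391
outer loop
vertex 2.757 -0.389 -2.958
vertex 4.176 -1.201 -2.806
vertex 3.558 -1.186 -2.166
endloop
endfacet
facet normal 0.425 0.816 0.391
outer loop
vertex 4.345 0.324 -1.442
vertex 4.162 1.106 -2.874
vertex 3.544 1.121 -2.234
endloop
endfacet
facet normal 0.580 -0.578 0.574
outer loop
vertex 4.963 0.309 -2.082
vertex 4.345 0.324 -1.442
vertex 4.176 -1.201 -2.806
endloop
endfacet
facet normal 0.425 0.816 0.391
outer loop
vertex 4.963 0.309 -2.082
vertex 4.162 1.106 -2.874
vertex 4.345 0.324 -1.442
endloop
endfacet
facet normal -0.580 0.578 -0.574
outer loop
vertex 3.544 1.121 -2.234
vertex 4.162 1.106 -2.874
vertex 2.757 -0.389 -2.958
endloop
endfacet
facet normal -0.425 -0.816 -0.391
outer loop
vertex 3.375 -0.404 -3.598
vertex 4.176 -1.201 -2.806
vertex 2.757 -0.389 -2.958
endloop
endfacet
facet normal -0.580 0.578 -0.574
outer loop
vertex 2.757 -0.389 -2.958
vertex 4.162 1.106 -2.874
vertex 3.375 -0.404 -3.598
endloop
endfacet
facet normal 0.694 -0.017 -0.719
outer loop
vertex 3.375 -0.404 -3.598
vertex 4.963 0.309 -2.082
vertex 4.176 -1.201 -2.806
endloop
endfacet
facet normal 0.694 -0.017 -0.719
outer loop
vertex 4.162 1.106 -2.874
vertex 4.963 0.309 -2.082
vertex 3.375 -0.404 -3.598
endloop
endfacet

endsolid


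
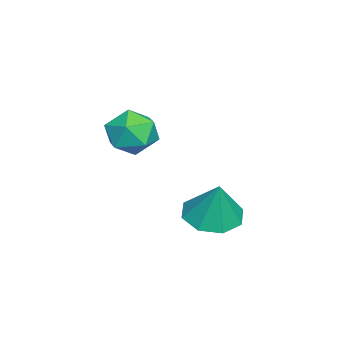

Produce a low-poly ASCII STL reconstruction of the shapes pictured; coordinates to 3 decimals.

solid 
facet normal -0.295 -0.185 -0.937
outer loop
vertex 1.805 0.4 -0.942
vertex 0.936 -0.119 -0.566
vertex 1.157 0.903 -0.837
endloop
endfacet
facet normal 0.621 0.760 0.190
outer loop
vertex 1.805 0.4 -0.942
vertex 1.157 0.903 -0.837
vertex 1.444 0.199 1.046
endloop
endfacet
facet normal -0.296 -0.185 -0.937
outer loop
vertex 1.157 0.903 -0.837
vertex 0.936 -0.119 -0.566
vertex 0.38 0.807 -0.573
endloop
endfacet
facet normal 0.003 0.937 0.350
outer loop
vertex 1.157 0.903 -0.837
vertex 0.38 0.807 -0.573
vertex 1.444 0.199 1.046
endloop
endfacet
facet normal -0.295 -0.184 -0.937
outer loop
vertex 0.38 0.807 -0.573
vertex 0.936 -0.119 -0.566
vertex -0.072 0.169 -0.305
endloop
endfacet
facet normal -0.529 0.619 0.580
outer loop
vertex 0.38 0.807 -0.573
vertex -0.072 0.169 -0.305
vertex 1.444 0.199 1.046
endloop
endfacet
facet normal -0.295 -0.184 -0.937
outer loop
vertex -0.072 0.169 -0.305
vertex 0.936 -0.119 -0.566
vertex 0.066 -0.637 -0.19
endloop
endfacet
facet normal -0.665 -0.007 0.747
outer loop
vertex -0.072 0.169 -0.305
vertex 0.066 -0.637 -0.19
vertex 1.444 0.199 1.046
endloop
endfacet
facet normal -0.295 -0.185 -0.937
outer loop
vertex 0.066 -0.637 -0.19
vertex 0.936 -0.119 -0.566
vertex 0.714 -1.14 -0.295
endloop
endfacet
facet normal -0.325 -0.575 0.751
outer loop
vertex 0.066 -0.637 -0.19
vertex 0.714 -1.14 -0.295
vertex 1.444 0.199 1.046
endloop
endfacet
facet normal -0.296 -0.184 -0.937
outer loop
vertex 0.714 -1.14 -0.295
vertex 0.936 -0.119 -0.566
vertex 1.491 -1.045 -0.559
endloop
endfacet
facet normal 0.293 -0.752 0.591
outer loop
vertex 0.714 -1.14 -0.295
vertex 1.491 -1.045 -0.559
vertex 1.444 0.199 1.046
endloop
endfacet
facet normal -0.296 -0.184 -0.937
outer loop
vertex 1.491 -1.045 -0.559
vertex 0.936 -0.119 -0.566
vertex 1.943 -0.407 -0.827
endloop
endfacet
facet normal 0.826 -0.434 0.360
outer loop
vertex 1.491 -1.045 -0.559
vertex 1.943 -0.407 -0.827
vertex 1.444 0.199 1.046
endloop
endfacet
facet normal -0.296 -0.184 -0.937
outer loop
vertex 1.943 -0.407 -0.827
vertex 0.936 -0.119 -0.566
vertex 1.805 0.4 -0.942
endloop
endfacet
facet normal 0.962 0.192 0.194
outer loop
vertex 1.943 -0.407 -0.827
vertex 1.805 0.4 -0.942
vertex 1.444 0.199 1.046
endloop
endfacet
facet normal -0.411 0.425 0.807
outer loop
vertex 2.212 -1.798 4.187
vertex 1.32 -2.164 3.925
vertex 1.925 -2.697 4.514
endloop
endfacet
facet normal 0.270 0.252 0.929
outer loop
vertex 2.212 -1.798 4.187
vertex 1.925 -2.697 4.514
vertex 2.864 -2.555 4.203
endloop
endfacet
facet normal 0.673 0.589 0.447
outer loop
vertex 2.212 -1.798 4.187
vertex 2.864 -2.555 4.203
vertex 2.839 -1.933 3.421
endloop
endfacet
facet normal 0.240 0.970 0.026
outer loop
vertex 2.212 -1.798 4.187
vertex 2.839 -1.933 3.421
vertex 1.885 -1.692 3.249
endloop
endfacet
facet normal -0.429 0.869 0.248
outer loop
vertex 2.212 -1.798 4.187
vertex 1.885 -1.692 3.249
vertex 1.32 -2.164 3.925
endloop
endfacet
facet normal 0.341 -0.450 0.825
outer loop
vertex 2.864 -2.555 4.203
vertex 1.925 -2.697 4.514
vertex 2.375 -3.388 3.951
endloop
endfacet
facet normal -0.761 -0.171 0.626
outer loop
vertex 1.925 -2.697 4.514
vertex 1.32 -2.164 3.925
vertex 1.421 -3.147 3.779
endloop
endfacet
facet normal -0.789 0.547 -0.278
outer loop
vertex 1.32 -2.164 3.925
vertex 1.885 -1.692 3.249
vertex 1.396 -2.525 2.997
endloop
endfacet
facet normal 0.295 0.712 -0.638
outer loop
vertex 1.885 -1.692 3.249
vertex 2.839 -1.933 3.421
vertex 2.335 -2.383 2.686
endloop
endfacet
facet normal 0.994 0.096 0.044
outer loop
vertex 2.839 -1.933 3.421
vertex 2.864 -2.555 4.203
vertex 2.94 -2.916 3.275
endloop
endfacet
facet normal -0.240 -0.970 -0.026
outer loop
vertex 2.048 -3.282 3.013
vertex 2.375 -3.388 3.951
vertex 1.421 -3.147 3.779
endloop
endfacet
facet normal -0.673 -0.589 -0.447
outer loop
vertex 2.048 -3.282 3.013
vertex 1.421 -3.147 3.779
vertex 1.396 -2.525 2.997
endloop
endfacet
facet normal -0.270 -0.252 -0.929
outer loop
vertex 2.048 -3.282 3.013
vertex 1.396 -2.525 2.997
vertex 2.335 -2.383 2.686
endloop
endfacet
facet normal 0.411 -0.425 -0.807
outer loop
vertex 2.048 -3.282 3.013
vertex 2.335 -2.383 2.686
vertex 2.94 -2.916 3.275
endloop
endfacet
facet normal 0.429 -0.869 -0.248
outer loop
vertex 2.048 -3.282 3.013
vertex 2.94 -2.916 3.275
vertex 2.375 -3.388 3.951
endloop
endfacet
facet normal -0.295 -0.712 0.638
outer loop
vertex 1.421 -3.147 3.779
vertex 2.375 -3.388 3.951
vertex 1.925 -2.697 4.514
endloop
endfacet
facet normal -0.994 -0.096 -0.044
outer loop
vertex 1.396 -2.525 2.997
vertex 1.421 -3.147 3.779
vertex 1.32 -2.164 3.925
endloop
endfacet
facet normal -0.341 0.450 -0.825
outer loop
vertex 2.335 -2.383 2.686
vertex 1.396 -2.525 2.997
vertex 1.885 -1.692 3.249
endloop
endfacet
facet normal 0.761 0.171 -0.626
outer loop
vertex 2.94 -2.916 3.275
vertex 2.335 -2.383 2.686
vertex 2.839 -1.933 3.421
endloop
endfacet
facet normal 0.789 -0.547 0.278
outer loop
vertex 2.375 -3.388 3.951
vertex 2.94 -2.916 3.275
vertex 2.864 -2.555 4.203
endloop
endfacet

endsolid


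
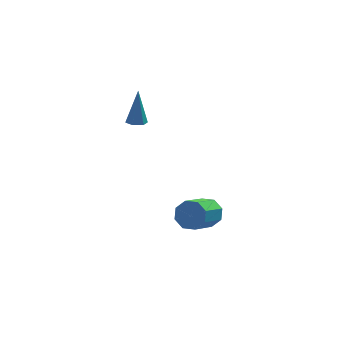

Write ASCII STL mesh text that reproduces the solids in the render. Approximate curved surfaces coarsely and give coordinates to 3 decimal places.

solid 
facet normal 0.541 0.638 -0.548
outer loop
vertex 2.425 -1.953 -3.604
vertex 1.695 -1.693 -4.022
vertex 2.123 -1.434 -3.298
endloop
endfacet
facet normal 0.711 -0.000 0.703
outer loop
vertex 2.425 -1.953 -3.604
vertex 2.123 -1.434 -3.298
vertex 1.294 -3.287 -2.46
endloop
endfacet
facet normal 0.712 -0.001 0.702
outer loop
vertex 1.294 -3.287 -2.46
vertex 2.123 -1.434 -3.298
vertex 0.992 -2.768 -2.153
endloop
endfacet
facet normal -0.541 -0.639 0.547
outer loop
vertex 1.294 -3.287 -2.46
vertex 0.992 -2.768 -2.153
vertex 0.565 -3.027 -2.878
endloop
endfacet
facet normal 0.541 0.638 -0.548
outer loop
vertex 2.123 -1.434 -3.298
vertex 1.695 -1.693 -4.022
vertex 1.571 -1.067 -3.416
endloop
endfacet
facet normal 0.187 0.544 0.818
outer loop
vertex 2.123 -1.434 -3.298
vertex 1.571 -1.067 -3.416
vertex 0.992 -2.768 -2.153
endloop
endfacet
facet normal 0.186 0.544 0.818
outer loop
vertex 0.992 -2.768 -2.153
vertex 1.571 -1.067 -3.416
vertex 0.44 -2.401 -2.272
endloop
endfacet
facet normal -0.542 -0.638 0.547
outer loop
vertex 0.992 -2.768 -2.153
vertex 0.44 -2.401 -2.272
vertex 0.565 -3.027 -2.878
endloop
endfacet
facet normal 0.540 0.638 -0.548
outer loop
vertex 1.571 -1.067 -3.416
vertex 1.695 -1.693 -4.022
vertex 1.091 -1.067 -3.889
endloop
endfacet
facet normal -0.448 0.770 0.455
outer loop
vertex 1.571 -1.067 -3.416
vertex 1.091 -1.067 -3.889
vertex 0.44 -2.401 -2.272
endloop
endfacet
facet normal -0.449 0.770 0.454
outer loop
vertex 0.44 -2.401 -2.272
vertex 1.091 -1.067 -3.889
vertex -0.039 -2.401 -2.745
endloop
endfacet
facet normal -0.541 -0.638 0.548
outer loop
vertex 0.44 -2.401 -2.272
vertex -0.039 -2.401 -2.745
vertex 0.565 -3.027 -2.878
endloop
endfacet
facet normal 0.541 0.639 -0.547
outer loop
vertex 1.091 -1.067 -3.889
vertex 1.695 -1.693 -4.022
vertex 0.966 -1.433 -4.44
endloop
endfacet
facet normal -0.820 0.544 -0.175
outer loop
vertex 1.091 -1.067 -3.889
vertex 0.966 -1.433 -4.44
vertex -0.039 -2.401 -2.745
endloop
endfacet
facet normal -0.820 0.545 -0.175
outer loop
vertex -0.039 -2.401 -2.745
vertex 0.966 -1.433 -4.44
vertex -0.165 -2.767 -3.296
endloop
endfacet
facet normal -0.541 -0.638 0.548
outer loop
vertex -0.039 -2.401 -2.745
vertex -0.165 -2.767 -3.296
vertex 0.565 -3.027 -2.878
endloop
endfacet
facet normal 0.541 0.639 -0.547
outer loop
vertex 0.966 -1.433 -4.44
vertex 1.695 -1.693 -4.022
vertex 1.268 -1.952 -4.747
endloop
endfacet
facet normal -0.712 0.001 -0.702
outer loop
vertex 0.966 -1.433 -4.44
vertex 1.268 -1.952 -4.747
vertex -0.165 -2.767 -3.296
endloop
endfacet
facet normal -0.712 0.000 -0.703
outer loop
vertex -0.165 -2.767 -3.296
vertex 1.268 -1.952 -4.747
vertex 0.137 -3.286 -3.602
endloop
endfacet
facet normal -0.541 -0.638 0.548
outer loop
vertex -0.165 -2.767 -3.296
vertex 0.137 -3.286 -3.602
vertex 0.565 -3.027 -2.878
endloop
endfacet
facet normal 0.542 0.638 -0.547
outer loop
vertex 1.268 -1.952 -4.747
vertex 1.695 -1.693 -4.022
vertex 1.82 -2.319 -4.628
endloop
endfacet
facet normal -0.186 -0.545 -0.818
outer loop
vertex 1.268 -1.952 -4.747
vertex 1.82 -2.319 -4.628
vertex 0.137 -3.286 -3.602
endloop
endfacet
facet normal -0.187 -0.544 -0.818
outer loop
vertex 0.137 -3.286 -3.602
vertex 1.82 -2.319 -4.628
vertex 0.689 -3.653 -3.484
endloop
endfacet
facet normal -0.541 -0.638 0.548
outer loop
vertex 0.137 -3.286 -3.602
vertex 0.689 -3.653 -3.484
vertex 0.565 -3.027 -2.878
endloop
endfacet
facet normal 0.541 0.638 -0.548
outer loop
vertex 1.82 -2.319 -4.628
vertex 1.695 -1.693 -4.022
vertex 2.299 -2.319 -4.155
endloop
endfacet
facet normal 0.449 -0.770 -0.454
outer loop
vertex 1.82 -2.319 -4.628
vertex 2.299 -2.319 -4.155
vertex 0.689 -3.653 -3.484
endloop
endfacet
facet normal 0.448 -0.770 -0.455
outer loop
vertex 0.689 -3.653 -3.484
vertex 2.299 -2.319 -4.155
vertex 1.169 -3.653 -3.011
endloop
endfacet
facet normal -0.540 -0.638 0.548
outer loop
vertex 0.689 -3.653 -3.484
vertex 1.169 -3.653 -3.011
vertex 0.565 -3.027 -2.878
endloop
endfacet
facet normal 0.541 0.638 -0.548
outer loop
vertex 2.299 -2.319 -4.155
vertex 1.695 -1.693 -4.022
vertex 2.425 -1.953 -3.604
endloop
endfacet
facet normal 0.820 -0.545 0.174
outer loop
vertex 2.299 -2.319 -4.155
vertex 2.425 -1.953 -3.604
vertex 1.169 -3.653 -3.011
endloop
endfacet
facet normal 0.820 -0.545 0.176
outer loop
vertex 1.169 -3.653 -3.011
vertex 2.425 -1.953 -3.604
vertex 1.294 -3.287 -2.46
endloop
endfacet
facet normal -0.541 -0.639 0.547
outer loop
vertex 1.169 -3.653 -3.011
vertex 1.294 -3.287 -2.46
vertex 0.565 -3.027 -2.878
endloop
endfacet
facet normal -0.106 -0.323 -0.940
outer loop
vertex -1.153 1.06 1.5
vertex -1.438 0.615 1.685
vertex -1.71 1.086 1.554
endloop
endfacet
facet normal 0.037 0.995 -0.097
outer loop
vertex -1.153 1.06 1.5
vertex -1.71 1.086 1.554
vertex -1.222 1.265 3.575
endloop
endfacet
facet normal -0.108 -0.324 -0.940
outer loop
vertex -1.71 1.086 1.554
vertex -1.438 0.615 1.685
vertex -1.995 0.641 1.74
endloop
endfacet
facet normal -0.805 0.576 0.143
outer loop
vertex -1.71 1.086 1.554
vertex -1.995 0.641 1.74
vertex -1.222 1.265 3.575
endloop
endfacet
facet normal -0.108 -0.324 -0.940
outer loop
vertex -1.995 0.641 1.74
vertex -1.438 0.615 1.685
vertex -1.722 0.17 1.871
endloop
endfacet
facet normal -0.817 -0.345 0.462
outer loop
vertex -1.995 0.641 1.74
vertex -1.722 0.17 1.871
vertex -1.222 1.265 3.575
endloop
endfacet
facet normal -0.109 -0.324 -0.940
outer loop
vertex -1.722 0.17 1.871
vertex -1.438 0.615 1.685
vertex -1.166 0.143 1.816
endloop
endfacet
facet normal 0.012 -0.843 0.538
outer loop
vertex -1.722 0.17 1.871
vertex -1.166 0.143 1.816
vertex -1.222 1.265 3.575
endloop
endfacet
facet normal -0.107 -0.323 -0.940
outer loop
vertex -1.166 0.143 1.816
vertex -1.438 0.615 1.685
vertex -0.881 0.588 1.631
endloop
endfacet
facet normal 0.855 -0.424 0.298
outer loop
vertex -1.166 0.143 1.816
vertex -0.881 0.588 1.631
vertex -1.222 1.265 3.575
endloop
endfacet
facet normal -0.107 -0.323 -0.940
outer loop
vertex -0.881 0.588 1.631
vertex -1.438 0.615 1.685
vertex -1.153 1.06 1.5
endloop
endfacet
facet normal 0.869 0.495 -0.020
outer loop
vertex -0.881 0.588 1.631
vertex -1.153 1.06 1.5
vertex -1.222 1.265 3.575
endloop
endfacet

endsolid


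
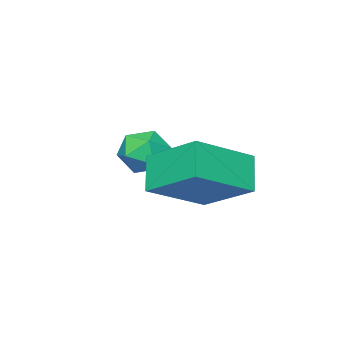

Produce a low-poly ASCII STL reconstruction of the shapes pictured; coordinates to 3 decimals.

solid 
facet normal -0.807 0.524 -0.273
outer loop
vertex 1.581 1.25 -1.132
vertex 1.175 0.866 -0.669
vertex 1.497 1.477 -0.447
endloop
endfacet
facet normal -0.215 0.919 -0.331
outer loop
vertex 1.581 1.25 -1.132
vertex 1.497 1.477 -0.447
vertex 2.149 1.515 -0.765
endloop
endfacet
facet normal 0.230 0.584 -0.778
outer loop
vertex 1.581 1.25 -1.132
vertex 2.149 1.515 -0.765
vertex 2.229 0.927 -1.183
endloop
endfacet
facet normal -0.087 -0.017 -0.996
outer loop
vertex 1.581 1.25 -1.132
vertex 2.229 0.927 -1.183
vertex 1.627 0.526 -1.124
endloop
endfacet
facet normal -0.728 -0.054 -0.683
outer loop
vertex 1.581 1.25 -1.132
vertex 1.627 0.526 -1.124
vertex 1.175 0.866 -0.669
endloop
endfacet
facet normal 0.097 0.945 0.311
outer loop
vertex 2.149 1.515 -0.765
vertex 1.497 1.477 -0.447
vertex 2.093 1.294 -0.076
endloop
endfacet
facet normal -0.861 0.307 0.405
outer loop
vertex 1.497 1.477 -0.447
vertex 1.175 0.866 -0.669
vertex 1.491 0.893 -0.017
endloop
endfacet
facet normal -0.734 -0.627 -0.261
outer loop
vertex 1.175 0.866 -0.669
vertex 1.627 0.526 -1.124
vertex 1.571 0.305 -0.435
endloop
endfacet
facet normal 0.303 -0.567 -0.766
outer loop
vertex 1.627 0.526 -1.124
vertex 2.229 0.927 -1.183
vertex 2.223 0.343 -0.753
endloop
endfacet
facet normal 0.816 0.404 -0.412
outer loop
vertex 2.229 0.927 -1.183
vertex 2.149 1.515 -0.765
vertex 2.545 0.954 -0.531
endloop
endfacet
facet normal 0.087 0.017 0.996
outer loop
vertex 2.139 0.57 -0.068
vertex 2.093 1.294 -0.076
vertex 1.491 0.893 -0.017
endloop
endfacet
facet normal -0.230 -0.584 0.778
outer loop
vertex 2.139 0.57 -0.068
vertex 1.491 0.893 -0.017
vertex 1.571 0.305 -0.435
endloop
endfacet
facet normal 0.215 -0.919 0.331
outer loop
vertex 2.139 0.57 -0.068
vertex 1.571 0.305 -0.435
vertex 2.223 0.343 -0.753
endloop
endfacet
facet normal 0.807 -0.524 0.273
outer loop
vertex 2.139 0.57 -0.068
vertex 2.223 0.343 -0.753
vertex 2.545 0.954 -0.531
endloop
endfacet
facet normal 0.728 0.054 0.683
outer loop
vertex 2.139 0.57 -0.068
vertex 2.545 0.954 -0.531
vertex 2.093 1.294 -0.076
endloop
endfacet
facet normal -0.303 0.567 0.766
outer loop
vertex 1.491 0.893 -0.017
vertex 2.093 1.294 -0.076
vertex 1.497 1.477 -0.447
endloop
endfacet
facet normal -0.816 -0.404 0.412
outer loop
vertex 1.571 0.305 -0.435
vertex 1.491 0.893 -0.017
vertex 1.175 0.866 -0.669
endloop
endfacet
facet normal -0.097 -0.945 -0.311
outer loop
vertex 2.223 0.343 -0.753
vertex 1.571 0.305 -0.435
vertex 1.627 0.526 -1.124
endloop
endfacet
facet normal 0.861 -0.307 -0.405
outer loop
vertex 2.545 0.954 -0.531
vertex 2.223 0.343 -0.753
vertex 2.229 0.927 -1.183
endloop
endfacet
facet normal 0.734 0.627 0.261
outer loop
vertex 2.093 1.294 -0.076
vertex 2.545 0.954 -0.531
vertex 2.149 1.515 -0.765
endloop
endfacet
facet normal -0.506 -0.449 0.737
outer loop
vertex 2.654 3.29 0.612
vertex 1.103 3.694 -0.206
vertex 2.721 1.812 -0.244
endloop
endfacet
facet normal 0.862 -0.224 0.455
outer loop
vertex 3.277 2.306 -1.054
vertex 2.654 3.29 0.612
vertex 2.721 1.812 -0.244
endloop
endfacet
facet normal -0.505 -0.449 0.737
outer loop
vertex 2.721 1.812 -0.244
vertex 1.103 3.694 -0.206
vertex 1.17 2.215 -1.062
endloop
endfacet
facet normal 0.039 -0.865 -0.501
outer loop
vertex 1.17 2.215 -1.062
vertex 3.277 2.306 -1.054
vertex 2.721 1.812 -0.244
endloop
endfacet
facet normal -0.039 0.865 0.501
outer loop
vertex 2.654 3.29 0.612
vertex 1.659 4.188 -1.016
vertex 1.103 3.694 -0.206
endloop
endfacet
facet normal 0.862 -0.224 0.455
outer loop
vertex 3.21 3.785 -0.198
vertex 2.654 3.29 0.612
vertex 3.277 2.306 -1.054
endloop
endfacet
facet normal -0.040 0.864 0.501
outer loop
vertex 3.21 3.785 -0.198
vertex 1.659 4.188 -1.016
vertex 2.654 3.29 0.612
endloop
endfacet
facet normal -0.862 0.224 -0.455
outer loop
vertex 1.103 3.694 -0.206
vertex 1.659 4.188 -1.016
vertex 1.17 2.215 -1.062
endloop
endfacet
facet normal 0.039 -0.864 -0.501
outer loop
vertex 1.726 2.71 -1.872
vertex 3.277 2.306 -1.054
vertex 1.17 2.215 -1.062
endloop
endfacet
facet normal -0.862 0.224 -0.455
outer loop
vertex 1.17 2.215 -1.062
vertex 1.659 4.188 -1.016
vertex 1.726 2.71 -1.872
endloop
endfacet
facet normal 0.506 0.449 -0.737
outer loop
vertex 1.726 2.71 -1.872
vertex 3.21 3.785 -0.198
vertex 3.277 2.306 -1.054
endloop
endfacet
facet normal 0.505 0.450 -0.737
outer loop
vertex 1.659 4.188 -1.016
vertex 3.21 3.785 -0.198
vertex 1.726 2.71 -1.872
endloop
endfacet

endsolid
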